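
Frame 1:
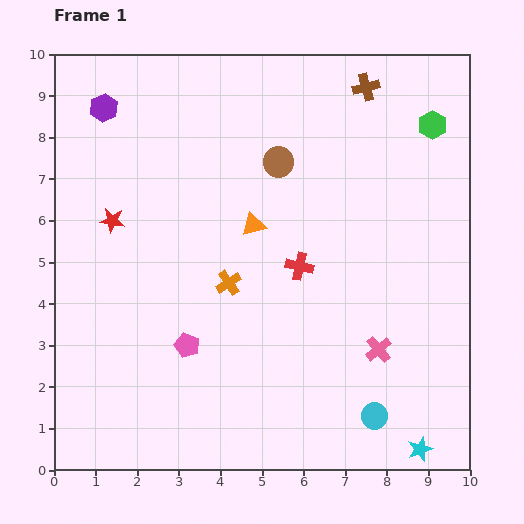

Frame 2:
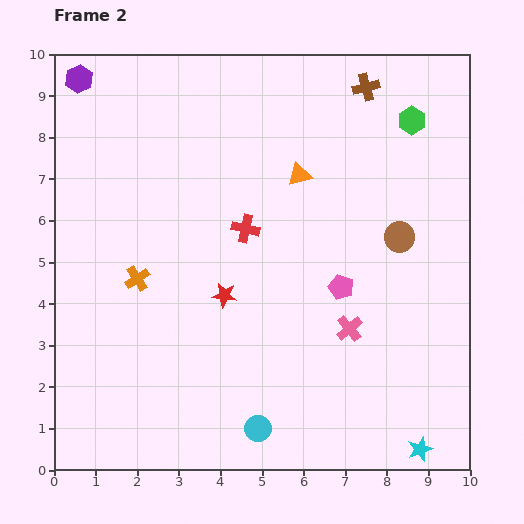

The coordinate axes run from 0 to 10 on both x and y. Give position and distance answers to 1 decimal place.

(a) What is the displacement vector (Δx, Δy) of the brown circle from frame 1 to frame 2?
(2.9, -1.8)

The brown circle was at (5.4, 7.4) in frame 1 and (8.3, 5.6) in frame 2.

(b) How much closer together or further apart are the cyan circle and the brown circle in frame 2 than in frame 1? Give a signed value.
-0.8

Distance in frame 1: 6.5. Distance in frame 2: 5.7.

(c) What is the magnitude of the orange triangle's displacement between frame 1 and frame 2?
1.6

The orange triangle moved from (4.8, 5.9) to (5.9, 7.1), a distance of √(1.1² + 1.2²) ≈ 1.6.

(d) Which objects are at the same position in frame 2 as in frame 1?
the cyan star, the brown cross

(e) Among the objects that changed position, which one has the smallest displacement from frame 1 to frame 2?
the green hexagon

(moved 0.5)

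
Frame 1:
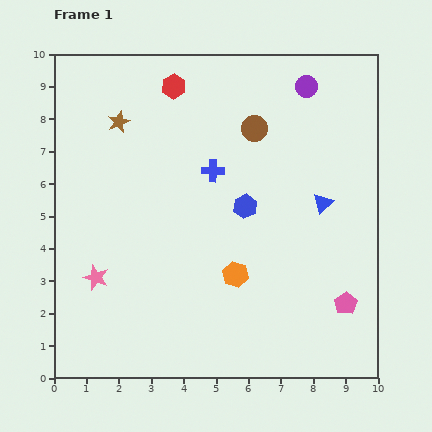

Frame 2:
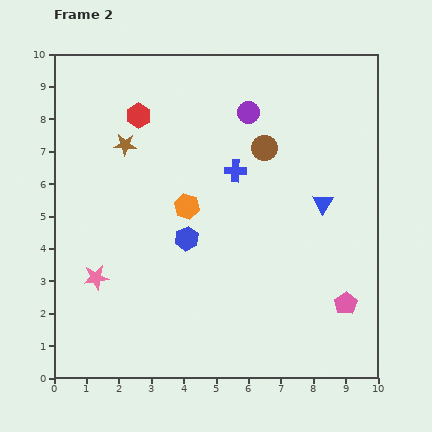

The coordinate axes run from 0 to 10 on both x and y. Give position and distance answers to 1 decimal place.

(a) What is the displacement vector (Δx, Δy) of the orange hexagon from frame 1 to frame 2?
(-1.5, 2.1)

The orange hexagon was at (5.6, 3.2) in frame 1 and (4.1, 5.3) in frame 2.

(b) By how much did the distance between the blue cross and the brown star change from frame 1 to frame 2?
+0.2

Distance in frame 1: 3.3. Distance in frame 2: 3.5.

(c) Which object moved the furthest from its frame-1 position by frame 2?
the orange hexagon

(moved 2.6; next 2.1)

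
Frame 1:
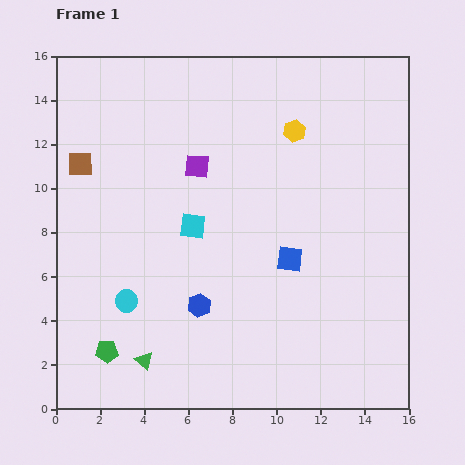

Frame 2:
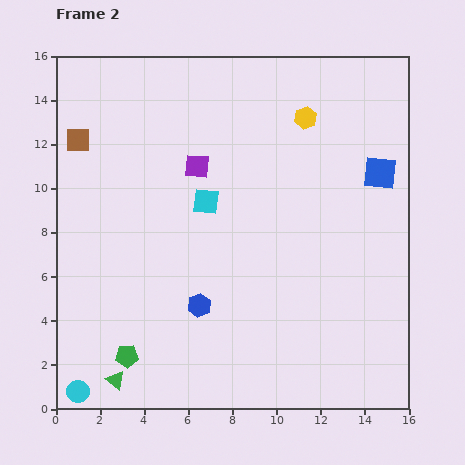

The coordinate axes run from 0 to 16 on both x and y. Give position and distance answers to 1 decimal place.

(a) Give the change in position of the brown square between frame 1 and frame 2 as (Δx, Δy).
(-0.1, 1.1)

The brown square was at (1.1, 11.1) in frame 1 and (1.0, 12.2) in frame 2.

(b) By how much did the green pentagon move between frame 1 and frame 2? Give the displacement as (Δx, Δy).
(0.9, -0.2)

The green pentagon was at (2.3, 2.6) in frame 1 and (3.2, 2.4) in frame 2.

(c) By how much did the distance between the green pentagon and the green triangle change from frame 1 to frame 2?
-0.5

Distance in frame 1: 1.7. Distance in frame 2: 1.2.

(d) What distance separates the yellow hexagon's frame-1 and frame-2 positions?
0.8

The yellow hexagon moved from (10.8, 12.6) to (11.3, 13.2), a distance of √(0.5² + 0.6²) ≈ 0.8.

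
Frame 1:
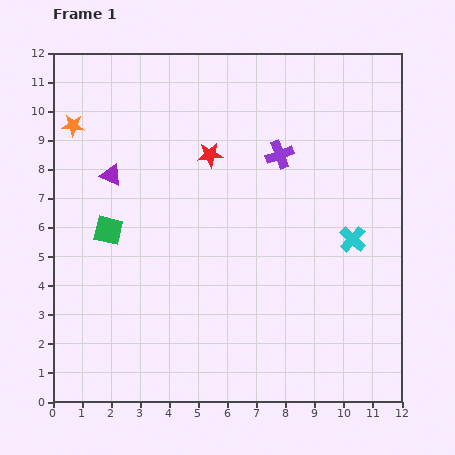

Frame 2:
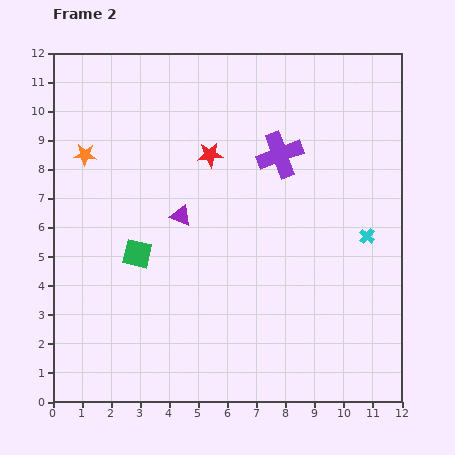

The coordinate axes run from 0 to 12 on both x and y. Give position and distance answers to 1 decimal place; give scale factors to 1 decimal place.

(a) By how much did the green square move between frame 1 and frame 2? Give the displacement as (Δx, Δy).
(1.0, -0.8)

The green square was at (1.9, 5.9) in frame 1 and (2.9, 5.1) in frame 2.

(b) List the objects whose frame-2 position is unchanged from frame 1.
the purple cross, the red star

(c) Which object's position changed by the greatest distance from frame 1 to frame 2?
the purple triangle

(moved 2.8; next 1.3)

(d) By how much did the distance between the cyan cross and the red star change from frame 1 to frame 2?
+0.4

Distance in frame 1: 5.7. Distance in frame 2: 6.1.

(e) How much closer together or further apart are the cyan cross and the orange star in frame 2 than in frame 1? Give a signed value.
-0.3

Distance in frame 1: 10.4. Distance in frame 2: 10.1.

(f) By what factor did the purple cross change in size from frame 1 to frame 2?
1.6×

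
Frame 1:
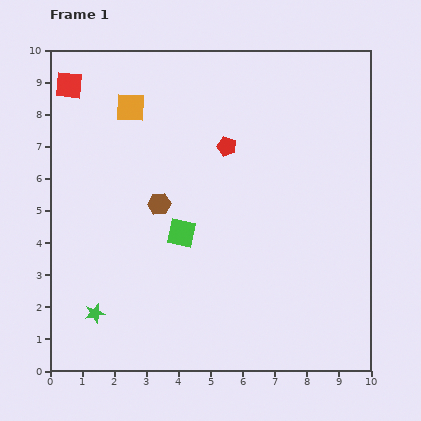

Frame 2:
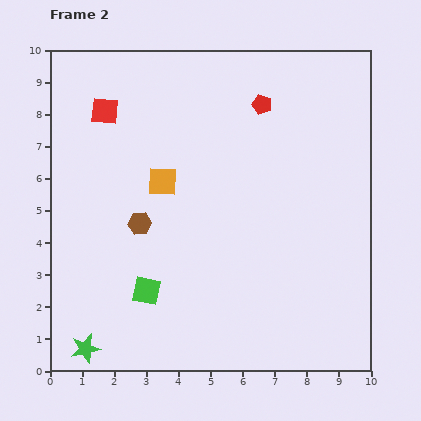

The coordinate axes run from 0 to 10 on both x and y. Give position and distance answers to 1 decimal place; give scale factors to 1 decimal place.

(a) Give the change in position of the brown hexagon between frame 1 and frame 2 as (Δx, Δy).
(-0.6, -0.6)

The brown hexagon was at (3.4, 5.2) in frame 1 and (2.8, 4.6) in frame 2.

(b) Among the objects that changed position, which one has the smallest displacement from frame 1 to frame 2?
the brown hexagon

(moved 0.8)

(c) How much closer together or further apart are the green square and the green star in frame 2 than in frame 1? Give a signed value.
-1.1

Distance in frame 1: 3.7. Distance in frame 2: 2.6.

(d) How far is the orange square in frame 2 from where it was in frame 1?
2.5

The orange square moved from (2.5, 8.2) to (3.5, 5.9), a distance of √(1.0² + 2.3²) ≈ 2.5.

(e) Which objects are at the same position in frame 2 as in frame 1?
none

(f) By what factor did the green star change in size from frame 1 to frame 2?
1.5×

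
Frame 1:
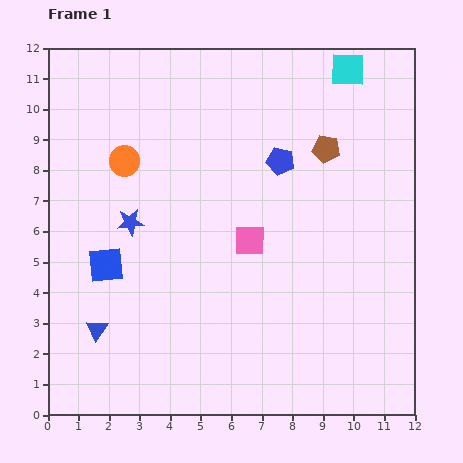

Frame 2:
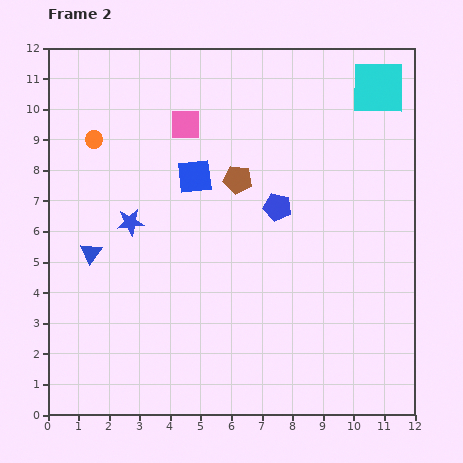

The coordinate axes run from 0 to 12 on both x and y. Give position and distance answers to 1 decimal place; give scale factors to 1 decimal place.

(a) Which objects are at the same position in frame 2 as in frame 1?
the blue star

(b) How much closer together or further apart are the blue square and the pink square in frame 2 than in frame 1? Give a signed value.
-3.1

Distance in frame 1: 4.8. Distance in frame 2: 1.7.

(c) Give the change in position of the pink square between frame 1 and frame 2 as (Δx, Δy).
(-2.1, 3.8)

The pink square was at (6.6, 5.7) in frame 1 and (4.5, 9.5) in frame 2.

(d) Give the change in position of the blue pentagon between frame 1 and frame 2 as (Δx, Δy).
(-0.1, -1.5)

The blue pentagon was at (7.6, 8.3) in frame 1 and (7.5, 6.8) in frame 2.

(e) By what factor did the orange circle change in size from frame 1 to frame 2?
0.6×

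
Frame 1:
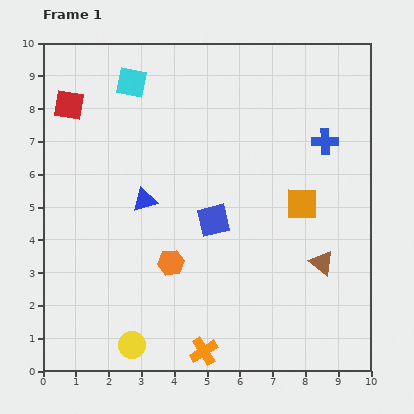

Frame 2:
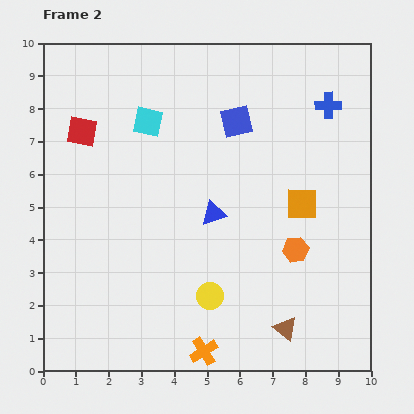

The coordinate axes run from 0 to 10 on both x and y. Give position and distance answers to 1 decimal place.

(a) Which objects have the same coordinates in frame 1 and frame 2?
the orange square, the orange cross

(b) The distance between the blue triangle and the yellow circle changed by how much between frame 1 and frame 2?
-1.9

Distance in frame 1: 4.4. Distance in frame 2: 2.5.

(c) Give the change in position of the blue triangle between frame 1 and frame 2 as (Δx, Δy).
(2.1, -0.4)

The blue triangle was at (3.1, 5.2) in frame 1 and (5.2, 4.8) in frame 2.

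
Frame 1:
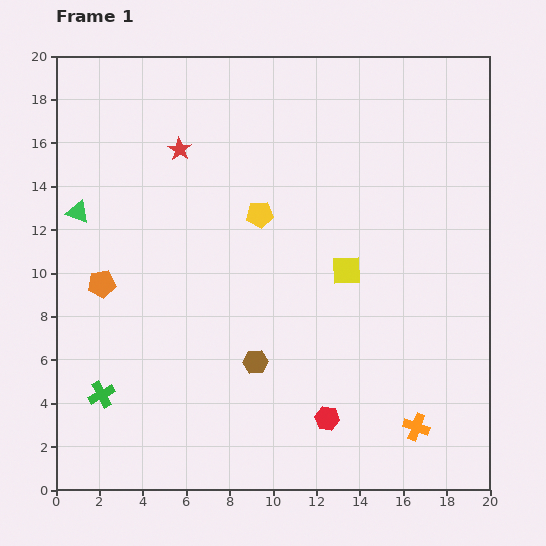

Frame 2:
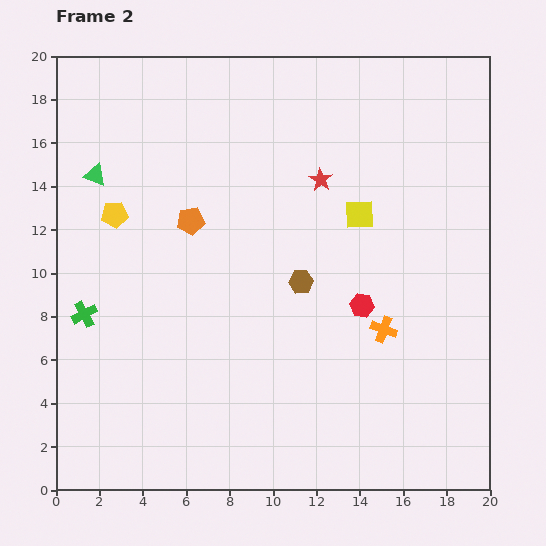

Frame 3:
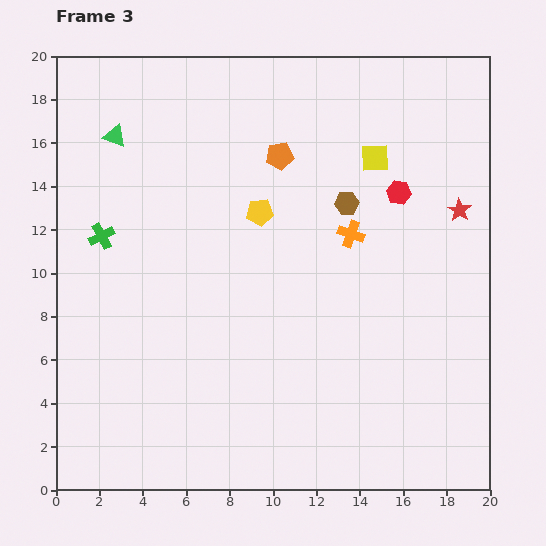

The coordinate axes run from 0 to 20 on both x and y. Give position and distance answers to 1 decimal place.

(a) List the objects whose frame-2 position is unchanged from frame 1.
none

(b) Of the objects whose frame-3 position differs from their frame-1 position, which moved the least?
the yellow pentagon

(moved 0.1)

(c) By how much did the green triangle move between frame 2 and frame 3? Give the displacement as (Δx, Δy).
(0.9, 1.8)

The green triangle was at (1.8, 14.5) in frame 2 and (2.7, 16.3) in frame 3.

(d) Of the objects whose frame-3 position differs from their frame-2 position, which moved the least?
the green triangle

(moved 2.0)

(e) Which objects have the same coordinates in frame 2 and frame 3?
none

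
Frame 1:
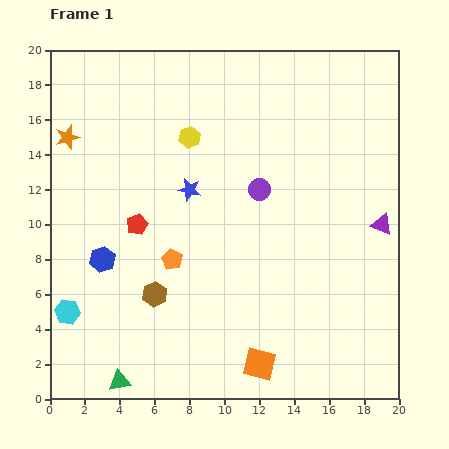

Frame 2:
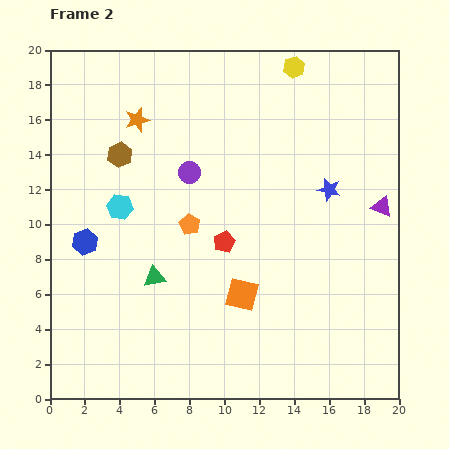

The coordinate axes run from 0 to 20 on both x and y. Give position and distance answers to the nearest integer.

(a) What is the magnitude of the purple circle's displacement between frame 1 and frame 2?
4

The purple circle moved from (12, 12) to (8, 13), a distance of √(4² + 1²) ≈ 4.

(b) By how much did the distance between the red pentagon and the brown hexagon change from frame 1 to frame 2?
+4

Distance in frame 1: 4. Distance in frame 2: 8.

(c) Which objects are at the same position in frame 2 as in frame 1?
none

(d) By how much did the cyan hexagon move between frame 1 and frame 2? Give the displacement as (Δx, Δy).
(3, 6)

The cyan hexagon was at (1, 5) in frame 1 and (4, 11) in frame 2.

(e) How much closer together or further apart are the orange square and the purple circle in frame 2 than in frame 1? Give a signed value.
-2

Distance in frame 1: 10. Distance in frame 2: 8.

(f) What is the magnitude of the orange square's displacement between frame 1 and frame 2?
4

The orange square moved from (12, 2) to (11, 6), a distance of √(1² + 4²) ≈ 4.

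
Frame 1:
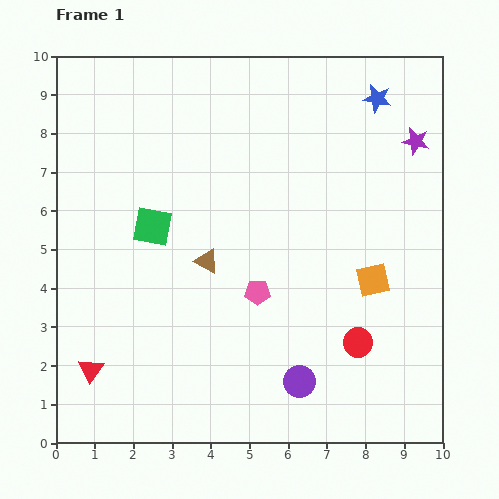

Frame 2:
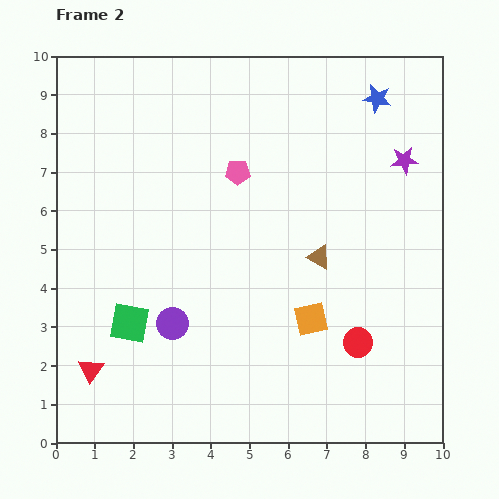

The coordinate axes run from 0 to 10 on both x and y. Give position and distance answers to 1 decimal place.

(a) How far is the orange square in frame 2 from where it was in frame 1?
1.9

The orange square moved from (8.2, 4.2) to (6.6, 3.2), a distance of √(1.6² + 1.0²) ≈ 1.9.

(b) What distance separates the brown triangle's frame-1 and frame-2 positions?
2.9

The brown triangle moved from (3.9, 4.7) to (6.8, 4.8), a distance of √(2.9² + 0.1²) ≈ 2.9.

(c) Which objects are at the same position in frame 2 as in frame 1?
the blue star, the red triangle, the red circle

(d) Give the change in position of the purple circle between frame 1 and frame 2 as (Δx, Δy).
(-3.3, 1.5)

The purple circle was at (6.3, 1.6) in frame 1 and (3.0, 3.1) in frame 2.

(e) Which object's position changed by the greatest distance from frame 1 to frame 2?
the purple circle

(moved 3.6; next 3.1)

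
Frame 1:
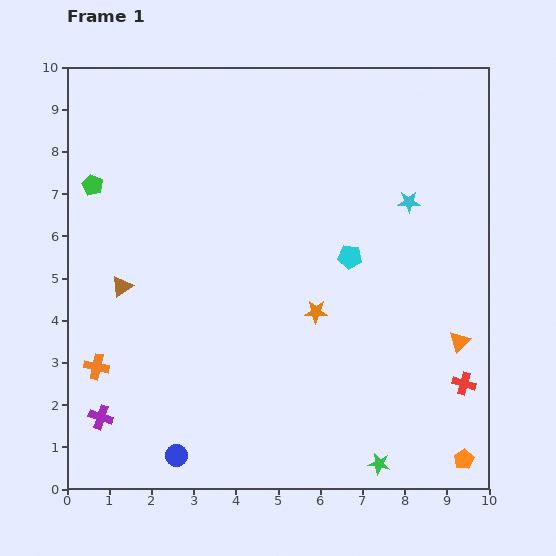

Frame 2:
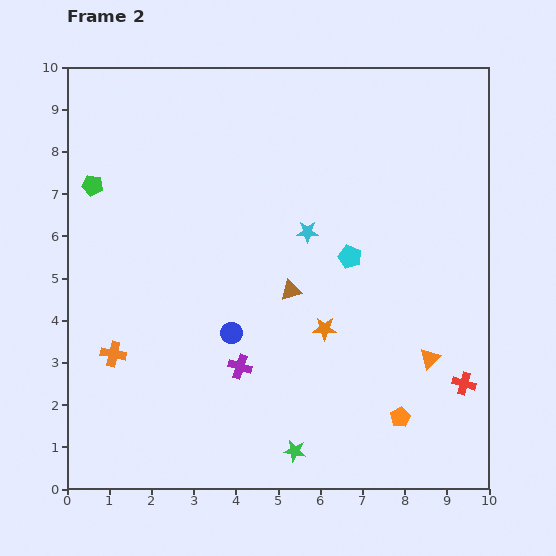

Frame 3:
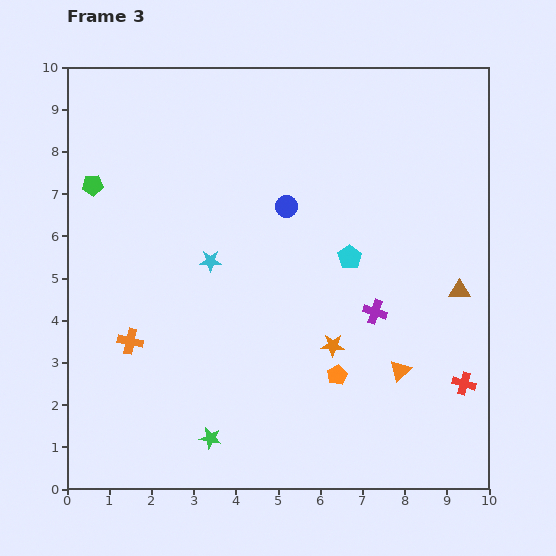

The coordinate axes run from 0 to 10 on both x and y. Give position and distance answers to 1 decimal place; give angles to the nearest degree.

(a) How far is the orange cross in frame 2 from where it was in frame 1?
0.5

The orange cross moved from (0.7, 2.9) to (1.1, 3.2), a distance of √(0.4² + 0.3²) ≈ 0.5.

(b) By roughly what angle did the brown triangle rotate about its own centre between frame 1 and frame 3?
35° clockwise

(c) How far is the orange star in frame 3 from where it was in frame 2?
0.4

The orange star moved from (6.1, 3.8) to (6.3, 3.4), a distance of √(0.2² + 0.4²) ≈ 0.4.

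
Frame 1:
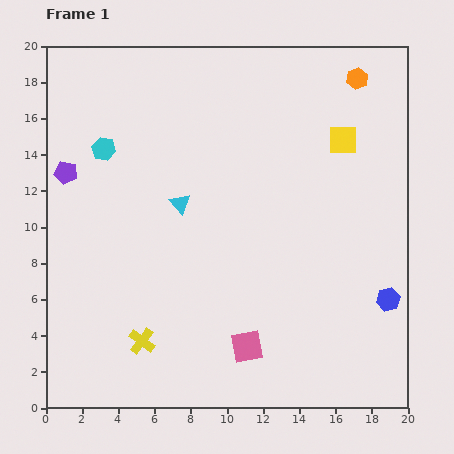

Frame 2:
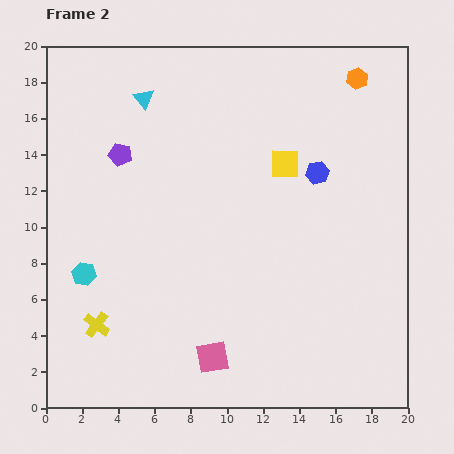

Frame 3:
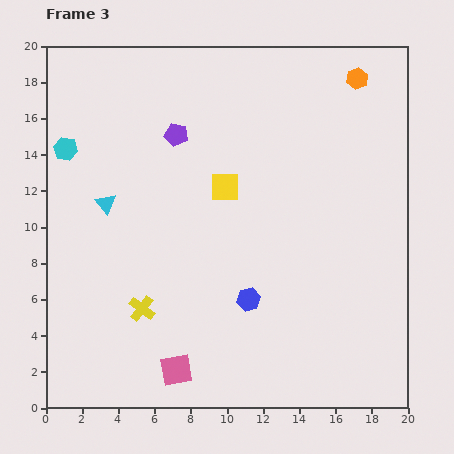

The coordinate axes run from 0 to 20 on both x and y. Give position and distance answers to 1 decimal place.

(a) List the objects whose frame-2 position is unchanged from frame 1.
the orange hexagon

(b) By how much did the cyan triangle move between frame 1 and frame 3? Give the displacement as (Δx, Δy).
(-4.1, 0.0)

The cyan triangle was at (7.4, 11.3) in frame 1 and (3.3, 11.3) in frame 3.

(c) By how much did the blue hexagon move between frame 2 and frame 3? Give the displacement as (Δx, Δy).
(-3.8, -7.0)

The blue hexagon was at (15.0, 13.0) in frame 2 and (11.2, 6.0) in frame 3.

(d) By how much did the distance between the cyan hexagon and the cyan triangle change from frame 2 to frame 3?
-6.5

Distance in frame 2: 10.2. Distance in frame 3: 3.7.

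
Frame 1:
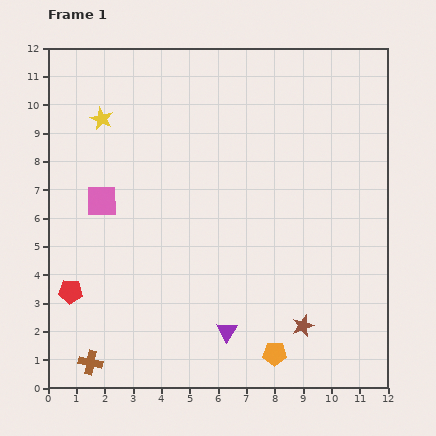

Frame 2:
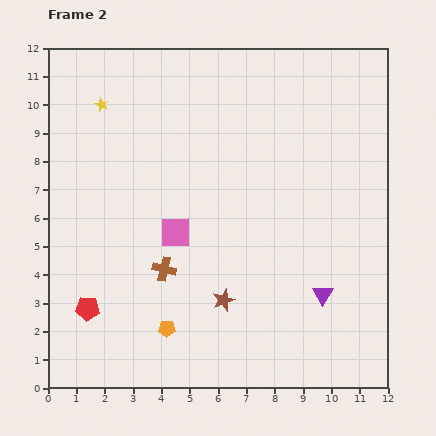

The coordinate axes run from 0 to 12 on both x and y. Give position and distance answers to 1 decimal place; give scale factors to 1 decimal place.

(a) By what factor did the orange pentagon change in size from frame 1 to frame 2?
0.7×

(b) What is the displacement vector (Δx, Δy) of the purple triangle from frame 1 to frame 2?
(3.4, 1.3)

The purple triangle was at (6.3, 2.0) in frame 1 and (9.7, 3.3) in frame 2.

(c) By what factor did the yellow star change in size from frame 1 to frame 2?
0.6×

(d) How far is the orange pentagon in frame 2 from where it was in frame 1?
3.9

The orange pentagon moved from (8.0, 1.2) to (4.2, 2.1), a distance of √(3.8² + 0.9²) ≈ 3.9.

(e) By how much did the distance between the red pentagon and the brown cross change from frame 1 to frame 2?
+0.4

Distance in frame 1: 2.6. Distance in frame 2: 3.0.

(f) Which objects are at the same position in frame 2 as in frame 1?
none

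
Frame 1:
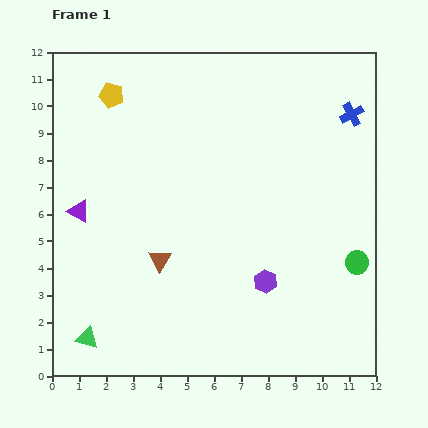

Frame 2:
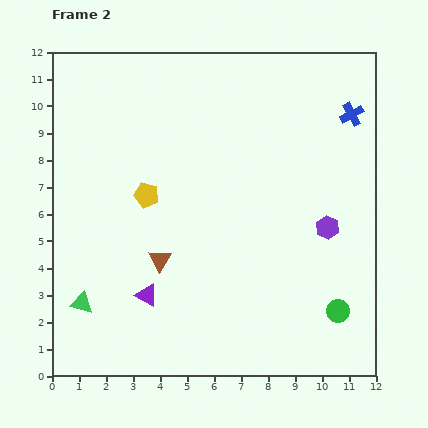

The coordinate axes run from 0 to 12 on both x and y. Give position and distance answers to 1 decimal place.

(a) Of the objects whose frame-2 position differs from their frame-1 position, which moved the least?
the green triangle

(moved 1.3)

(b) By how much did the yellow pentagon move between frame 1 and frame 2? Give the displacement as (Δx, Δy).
(1.3, -3.7)

The yellow pentagon was at (2.2, 10.4) in frame 1 and (3.5, 6.7) in frame 2.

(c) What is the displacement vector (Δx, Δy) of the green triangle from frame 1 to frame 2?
(-0.2, 1.3)

The green triangle was at (1.3, 1.4) in frame 1 and (1.1, 2.7) in frame 2.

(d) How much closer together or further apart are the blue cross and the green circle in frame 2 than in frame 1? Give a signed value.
+1.8

Distance in frame 1: 5.5. Distance in frame 2: 7.3.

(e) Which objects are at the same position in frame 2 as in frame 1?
the blue cross, the brown triangle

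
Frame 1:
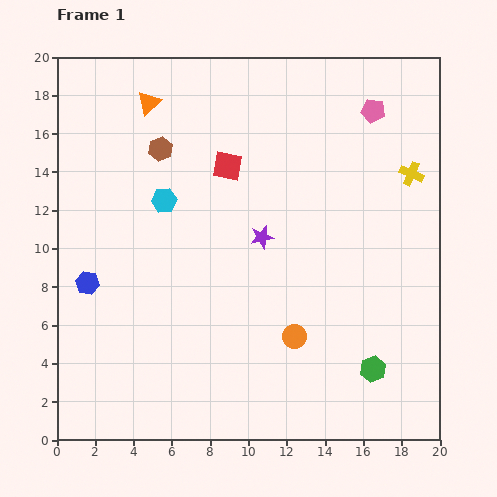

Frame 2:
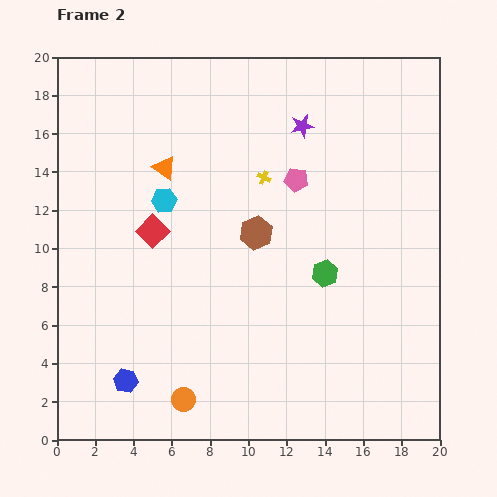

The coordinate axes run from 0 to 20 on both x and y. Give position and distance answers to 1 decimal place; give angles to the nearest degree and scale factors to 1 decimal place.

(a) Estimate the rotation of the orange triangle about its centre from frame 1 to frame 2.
41° counter-clockwise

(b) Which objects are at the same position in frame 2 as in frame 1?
the cyan hexagon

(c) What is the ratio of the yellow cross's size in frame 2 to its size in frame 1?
0.6×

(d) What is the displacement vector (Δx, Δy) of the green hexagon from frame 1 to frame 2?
(-2.5, 5.0)

The green hexagon was at (16.5, 3.7) in frame 1 and (14.0, 8.7) in frame 2.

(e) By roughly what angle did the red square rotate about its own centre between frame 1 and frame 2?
33° clockwise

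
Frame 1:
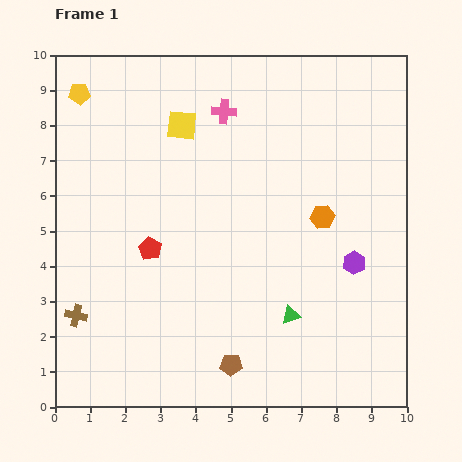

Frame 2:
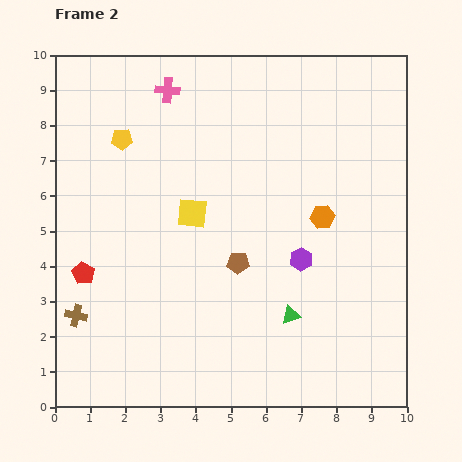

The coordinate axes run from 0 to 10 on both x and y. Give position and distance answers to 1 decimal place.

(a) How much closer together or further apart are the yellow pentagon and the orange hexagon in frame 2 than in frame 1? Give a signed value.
-1.6

Distance in frame 1: 7.7. Distance in frame 2: 6.1.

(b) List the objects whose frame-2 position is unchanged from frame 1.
the brown cross, the orange hexagon, the green triangle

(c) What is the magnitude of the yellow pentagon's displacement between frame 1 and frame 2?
1.8

The yellow pentagon moved from (0.7, 8.9) to (1.9, 7.6), a distance of √(1.2² + 1.3²) ≈ 1.8.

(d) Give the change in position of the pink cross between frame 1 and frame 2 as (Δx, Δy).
(-1.6, 0.6)

The pink cross was at (4.8, 8.4) in frame 1 and (3.2, 9.0) in frame 2.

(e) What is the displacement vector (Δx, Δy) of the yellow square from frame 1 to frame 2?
(0.3, -2.5)

The yellow square was at (3.6, 8.0) in frame 1 and (3.9, 5.5) in frame 2.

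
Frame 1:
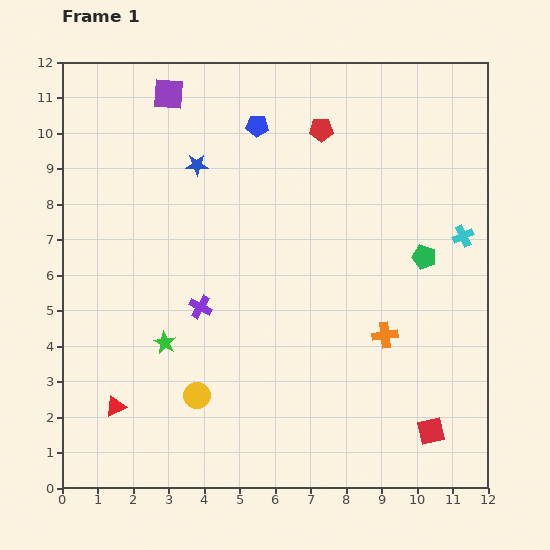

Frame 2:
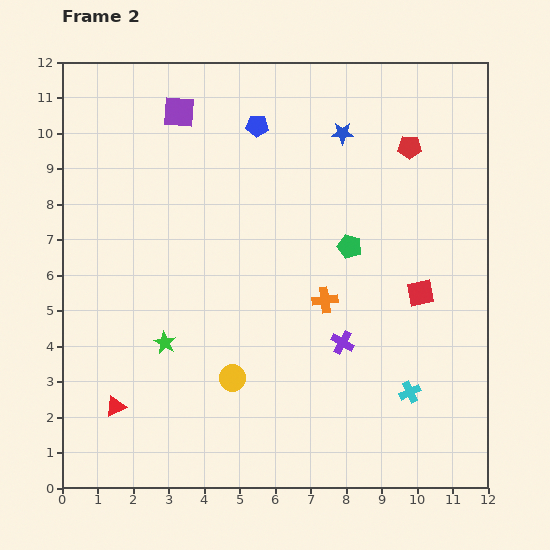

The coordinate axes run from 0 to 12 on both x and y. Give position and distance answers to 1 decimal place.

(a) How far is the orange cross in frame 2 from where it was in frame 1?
2.0

The orange cross moved from (9.1, 4.3) to (7.4, 5.3), a distance of √(1.7² + 1.0²) ≈ 2.0.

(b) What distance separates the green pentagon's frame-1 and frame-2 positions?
2.1

The green pentagon moved from (10.2, 6.5) to (8.1, 6.8), a distance of √(2.1² + 0.3²) ≈ 2.1.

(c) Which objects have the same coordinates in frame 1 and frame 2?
the green star, the red triangle, the blue pentagon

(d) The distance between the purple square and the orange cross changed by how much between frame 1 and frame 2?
-2.4

Distance in frame 1: 9.1. Distance in frame 2: 6.7.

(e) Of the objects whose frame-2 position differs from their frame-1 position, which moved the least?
the purple square

(moved 0.6)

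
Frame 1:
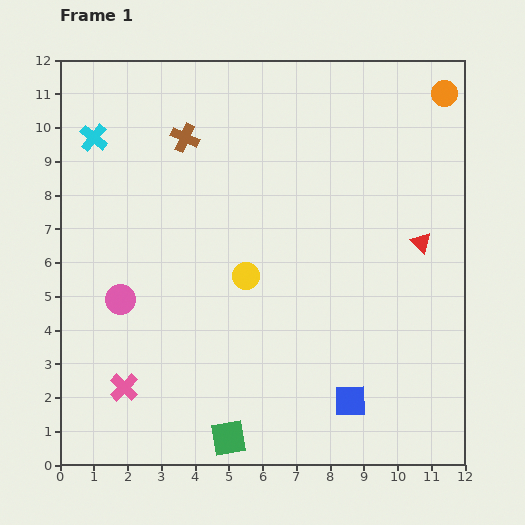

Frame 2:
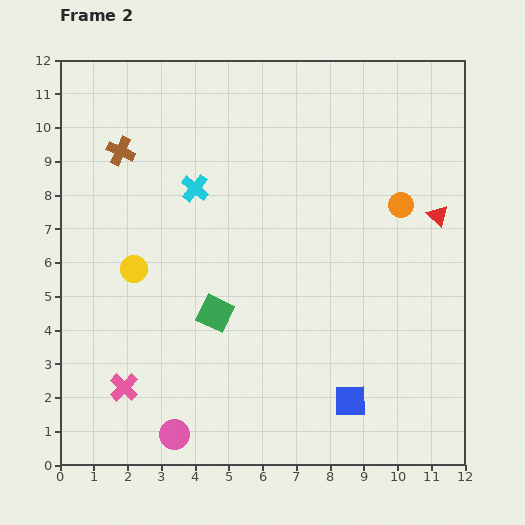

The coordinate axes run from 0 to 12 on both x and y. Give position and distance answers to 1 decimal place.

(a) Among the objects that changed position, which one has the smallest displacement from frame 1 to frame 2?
the red triangle

(moved 0.9)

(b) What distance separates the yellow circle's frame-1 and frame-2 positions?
3.3

The yellow circle moved from (5.5, 5.6) to (2.2, 5.8), a distance of √(3.3² + 0.2²) ≈ 3.3.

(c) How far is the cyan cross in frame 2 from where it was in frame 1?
3.4

The cyan cross moved from (1.0, 9.7) to (4.0, 8.2), a distance of √(3.0² + 1.5²) ≈ 3.4.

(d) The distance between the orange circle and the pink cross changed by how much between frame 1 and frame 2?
-3.1

Distance in frame 1: 12.9. Distance in frame 2: 9.8.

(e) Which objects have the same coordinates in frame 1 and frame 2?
the pink cross, the blue square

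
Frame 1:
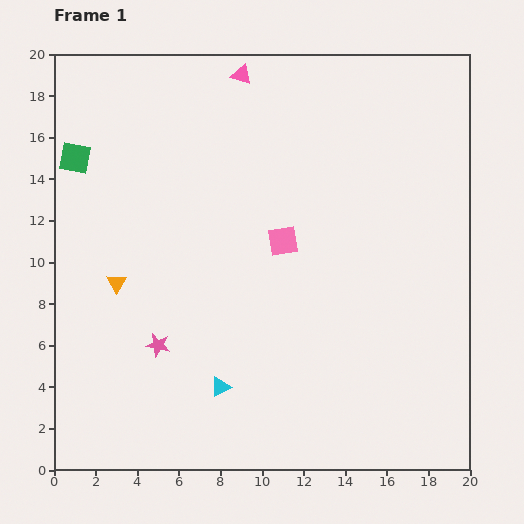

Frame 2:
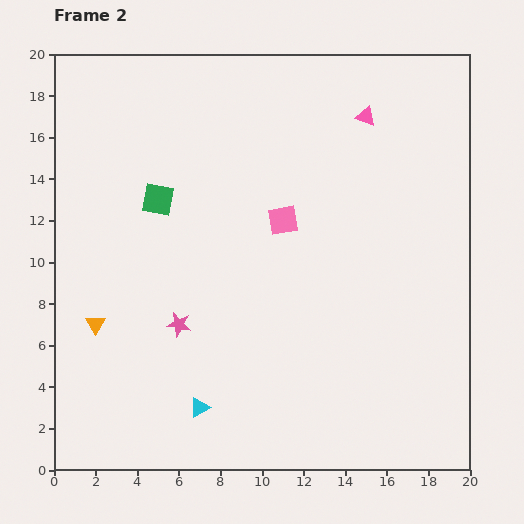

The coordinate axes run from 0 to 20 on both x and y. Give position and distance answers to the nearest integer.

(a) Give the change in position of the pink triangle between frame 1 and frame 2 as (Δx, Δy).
(6, -2)

The pink triangle was at (9, 19) in frame 1 and (15, 17) in frame 2.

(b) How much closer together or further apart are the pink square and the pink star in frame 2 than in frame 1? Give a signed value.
-1

Distance in frame 1: 8. Distance in frame 2: 7.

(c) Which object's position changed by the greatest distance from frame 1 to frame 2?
the pink triangle

(moved 6; next 4)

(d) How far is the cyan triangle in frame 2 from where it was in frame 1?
1

The cyan triangle moved from (8, 4) to (7, 3), a distance of √(1² + 1²) ≈ 1.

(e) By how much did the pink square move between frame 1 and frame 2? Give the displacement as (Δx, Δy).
(0, 1)

The pink square was at (11, 11) in frame 1 and (11, 12) in frame 2.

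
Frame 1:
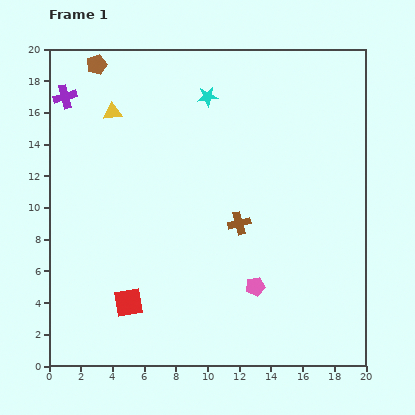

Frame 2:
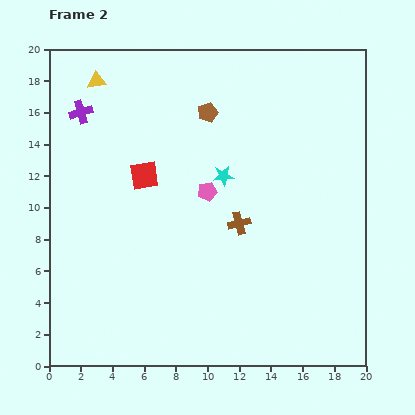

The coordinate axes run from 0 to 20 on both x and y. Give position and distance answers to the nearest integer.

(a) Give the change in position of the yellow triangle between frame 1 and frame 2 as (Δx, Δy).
(-1, 2)

The yellow triangle was at (4, 16) in frame 1 and (3, 18) in frame 2.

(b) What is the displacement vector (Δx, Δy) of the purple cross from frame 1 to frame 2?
(1, -1)

The purple cross was at (1, 17) in frame 1 and (2, 16) in frame 2.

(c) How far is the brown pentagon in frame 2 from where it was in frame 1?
8

The brown pentagon moved from (3, 19) to (10, 16), a distance of √(7² + 3²) ≈ 8.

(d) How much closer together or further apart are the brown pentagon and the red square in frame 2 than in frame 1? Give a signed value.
-9

Distance in frame 1: 15. Distance in frame 2: 6.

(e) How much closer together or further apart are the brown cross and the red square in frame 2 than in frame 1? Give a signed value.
-2

Distance in frame 1: 9. Distance in frame 2: 7.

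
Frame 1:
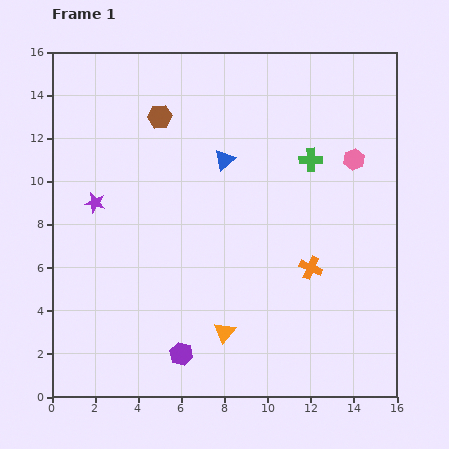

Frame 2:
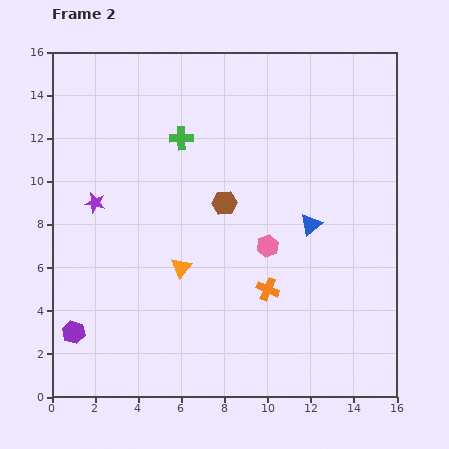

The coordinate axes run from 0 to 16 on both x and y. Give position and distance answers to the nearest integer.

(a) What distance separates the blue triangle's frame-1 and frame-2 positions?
5

The blue triangle moved from (8, 11) to (12, 8), a distance of √(4² + 3²) ≈ 5.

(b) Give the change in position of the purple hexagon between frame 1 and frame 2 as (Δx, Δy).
(-5, 1)

The purple hexagon was at (6, 2) in frame 1 and (1, 3) in frame 2.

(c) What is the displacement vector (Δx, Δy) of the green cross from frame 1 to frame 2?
(-6, 1)

The green cross was at (12, 11) in frame 1 and (6, 12) in frame 2.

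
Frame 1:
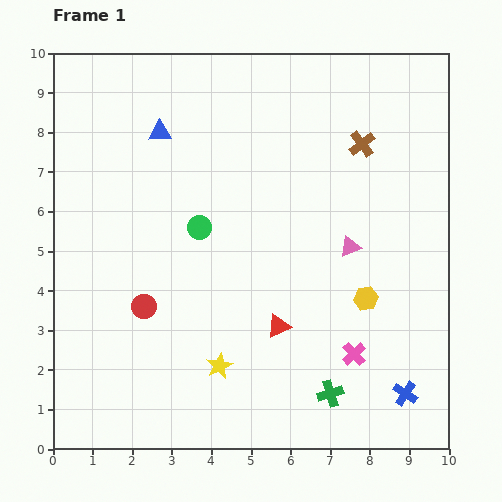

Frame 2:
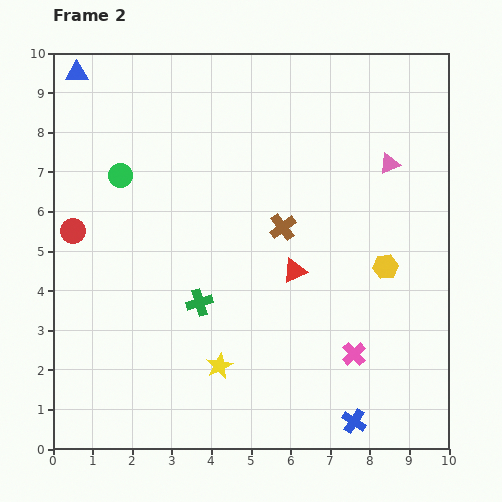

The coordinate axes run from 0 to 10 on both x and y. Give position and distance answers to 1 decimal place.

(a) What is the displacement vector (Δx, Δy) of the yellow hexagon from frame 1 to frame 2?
(0.5, 0.8)

The yellow hexagon was at (7.9, 3.8) in frame 1 and (8.4, 4.6) in frame 2.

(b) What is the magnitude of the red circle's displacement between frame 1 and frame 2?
2.6

The red circle moved from (2.3, 3.6) to (0.5, 5.5), a distance of √(1.8² + 1.9²) ≈ 2.6.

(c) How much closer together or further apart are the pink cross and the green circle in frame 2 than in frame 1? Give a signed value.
+2.4

Distance in frame 1: 5.0. Distance in frame 2: 7.4.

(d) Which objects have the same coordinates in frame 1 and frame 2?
the yellow star, the pink cross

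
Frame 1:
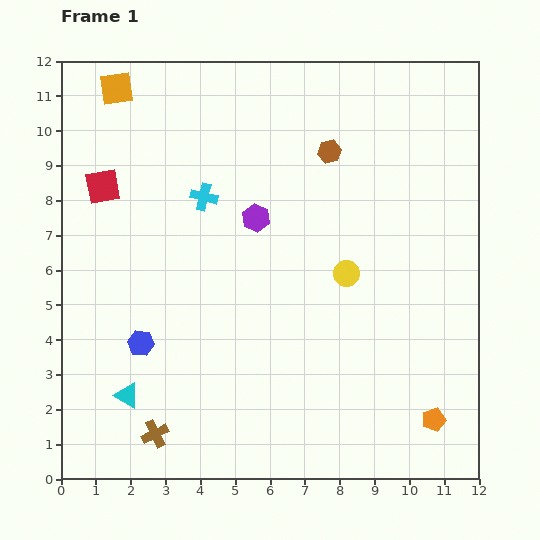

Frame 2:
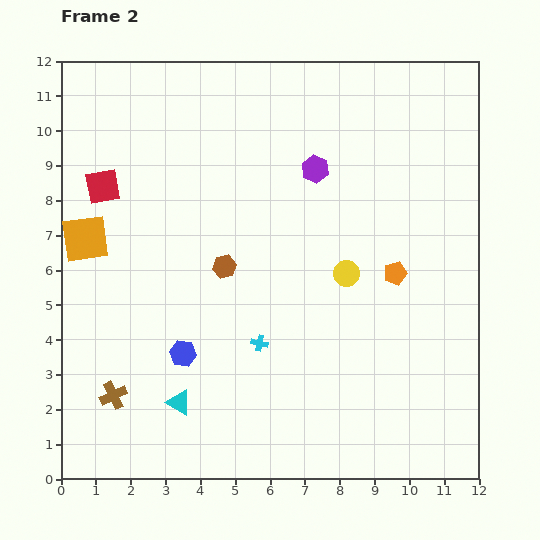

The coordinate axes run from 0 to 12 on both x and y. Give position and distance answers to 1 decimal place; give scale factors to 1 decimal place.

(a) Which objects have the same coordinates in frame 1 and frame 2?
the red square, the yellow circle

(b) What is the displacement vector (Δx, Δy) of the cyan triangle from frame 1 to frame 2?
(1.5, -0.2)

The cyan triangle was at (1.9, 2.4) in frame 1 and (3.4, 2.2) in frame 2.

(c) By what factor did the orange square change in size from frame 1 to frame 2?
1.4×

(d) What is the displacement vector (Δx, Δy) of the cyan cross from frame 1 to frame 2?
(1.6, -4.2)

The cyan cross was at (4.1, 8.1) in frame 1 and (5.7, 3.9) in frame 2.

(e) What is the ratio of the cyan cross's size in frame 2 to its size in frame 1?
0.6×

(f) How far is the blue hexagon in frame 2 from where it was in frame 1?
1.2

The blue hexagon moved from (2.3, 3.9) to (3.5, 3.6), a distance of √(1.2² + 0.3²) ≈ 1.2.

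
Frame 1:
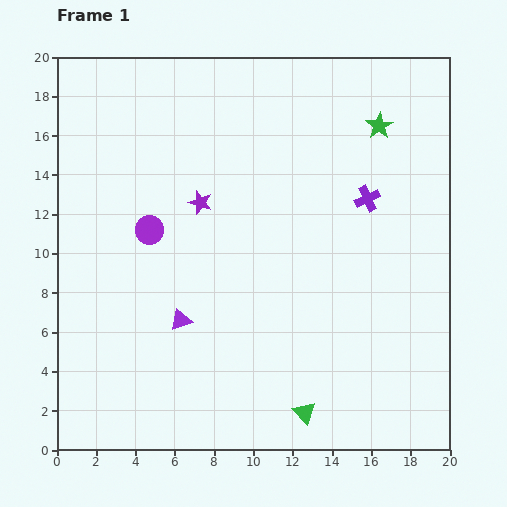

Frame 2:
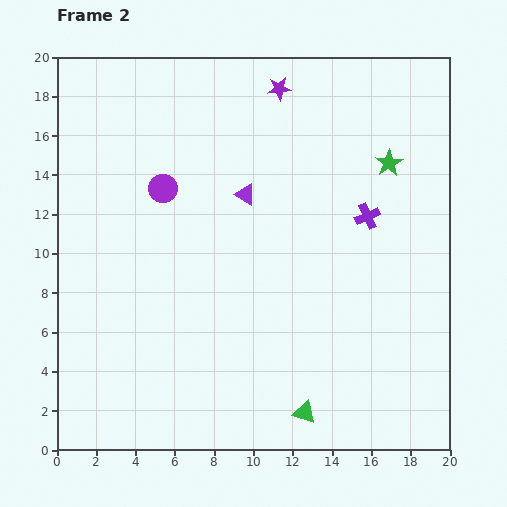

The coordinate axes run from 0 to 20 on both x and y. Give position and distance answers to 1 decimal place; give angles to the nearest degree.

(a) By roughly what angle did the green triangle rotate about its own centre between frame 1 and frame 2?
31° counter-clockwise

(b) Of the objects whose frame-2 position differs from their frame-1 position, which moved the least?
the purple cross

(moved 0.9)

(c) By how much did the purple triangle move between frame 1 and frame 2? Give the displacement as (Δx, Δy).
(3.3, 6.4)

The purple triangle was at (6.3, 6.6) in frame 1 and (9.6, 13.0) in frame 2.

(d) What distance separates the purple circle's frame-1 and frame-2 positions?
2.2

The purple circle moved from (4.7, 11.2) to (5.4, 13.3), a distance of √(0.7² + 2.1²) ≈ 2.2.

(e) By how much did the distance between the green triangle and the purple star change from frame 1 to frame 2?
+4.7

Distance in frame 1: 11.9. Distance in frame 2: 16.6.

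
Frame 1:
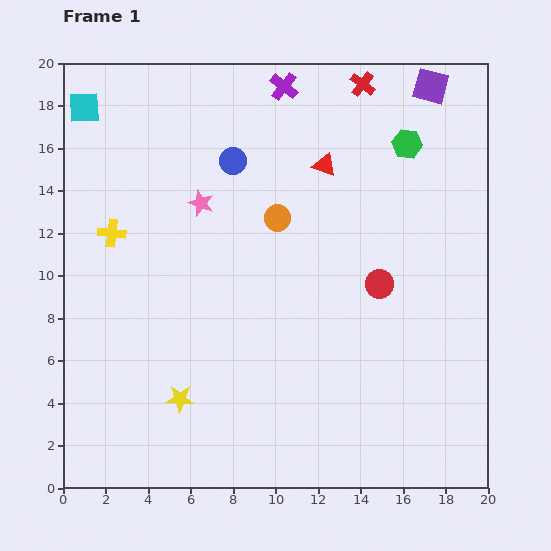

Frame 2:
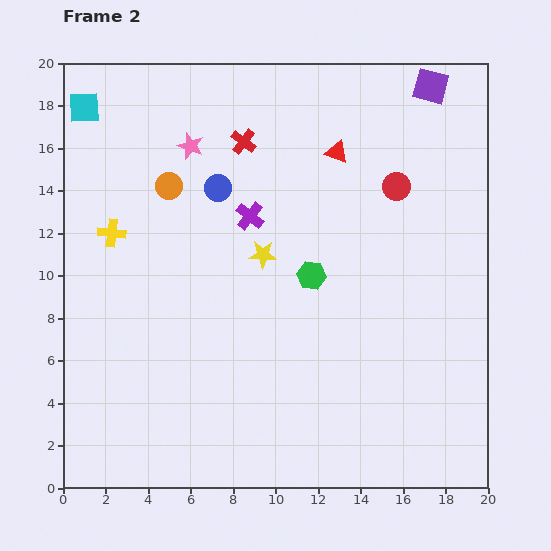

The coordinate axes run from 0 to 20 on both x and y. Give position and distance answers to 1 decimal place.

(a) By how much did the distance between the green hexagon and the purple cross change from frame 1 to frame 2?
-2.4

Distance in frame 1: 6.4. Distance in frame 2: 4.0.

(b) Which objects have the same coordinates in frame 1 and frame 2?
the yellow cross, the cyan square, the purple square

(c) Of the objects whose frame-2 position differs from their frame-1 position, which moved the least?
the red triangle

(moved 0.8)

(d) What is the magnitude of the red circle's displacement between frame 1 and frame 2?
4.7

The red circle moved from (14.9, 9.6) to (15.7, 14.2), a distance of √(0.8² + 4.6²) ≈ 4.7.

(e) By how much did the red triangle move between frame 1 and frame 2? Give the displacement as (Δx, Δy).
(0.6, 0.6)

The red triangle was at (12.3, 15.2) in frame 1 and (12.9, 15.8) in frame 2.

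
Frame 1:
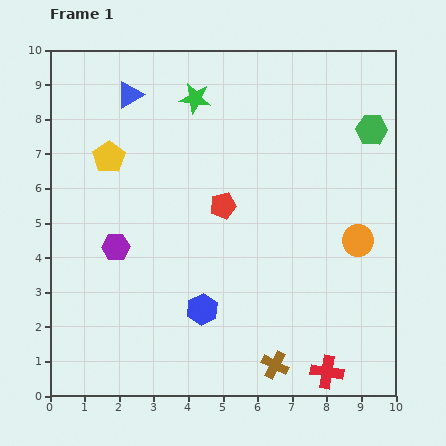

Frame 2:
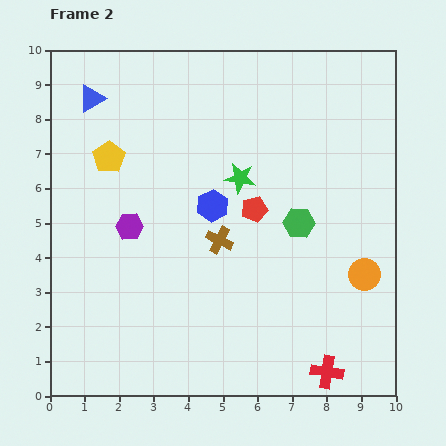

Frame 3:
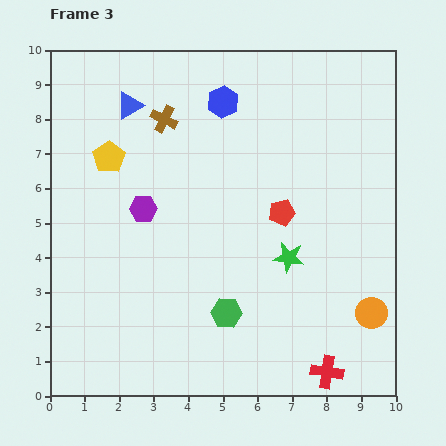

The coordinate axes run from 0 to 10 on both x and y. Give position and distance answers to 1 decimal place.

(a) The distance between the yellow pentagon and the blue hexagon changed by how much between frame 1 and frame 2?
-1.9

Distance in frame 1: 5.2. Distance in frame 2: 3.3.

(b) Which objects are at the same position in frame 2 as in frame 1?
the yellow pentagon, the red cross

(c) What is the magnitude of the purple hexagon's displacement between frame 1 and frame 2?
0.7

The purple hexagon moved from (1.9, 4.3) to (2.3, 4.9), a distance of √(0.4² + 0.6²) ≈ 0.7.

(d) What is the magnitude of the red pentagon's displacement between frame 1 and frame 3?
1.7

The red pentagon moved from (5.0, 5.5) to (6.7, 5.3), a distance of √(1.7² + 0.2²) ≈ 1.7.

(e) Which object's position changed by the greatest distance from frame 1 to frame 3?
the brown cross

(moved 7.8; next 6.8)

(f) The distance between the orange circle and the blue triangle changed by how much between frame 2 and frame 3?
-0.2

Distance in frame 2: 9.4. Distance in frame 3: 9.2.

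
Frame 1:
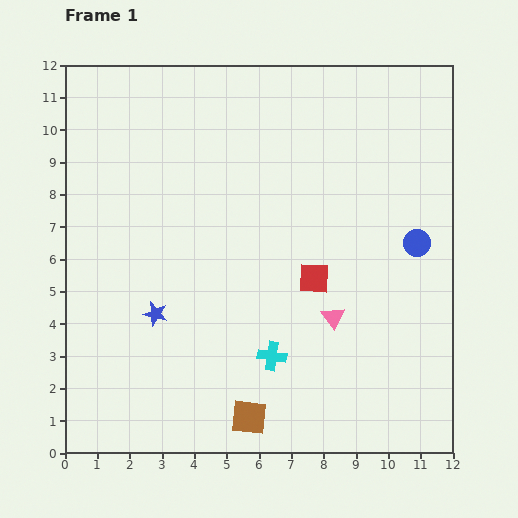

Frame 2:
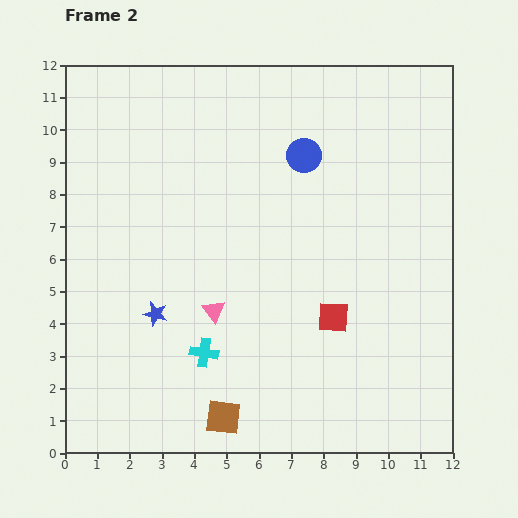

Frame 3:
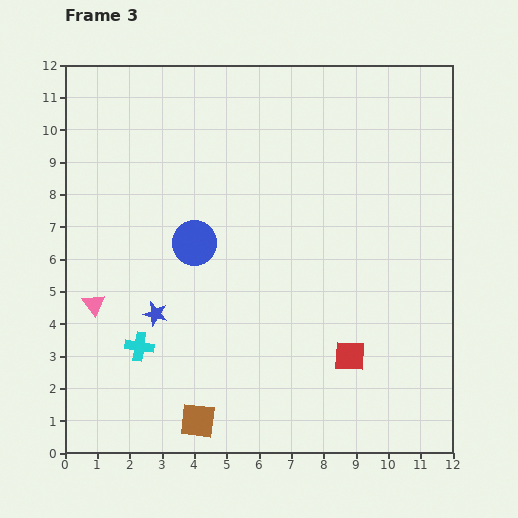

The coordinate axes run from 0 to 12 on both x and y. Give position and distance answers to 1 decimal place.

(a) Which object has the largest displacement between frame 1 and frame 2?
the blue circle

(moved 4.4; next 3.7)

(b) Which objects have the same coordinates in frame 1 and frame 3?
the blue star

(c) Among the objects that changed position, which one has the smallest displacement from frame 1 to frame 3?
the brown square

(moved 1.6)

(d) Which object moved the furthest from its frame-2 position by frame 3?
the blue circle

(moved 4.3; next 3.7)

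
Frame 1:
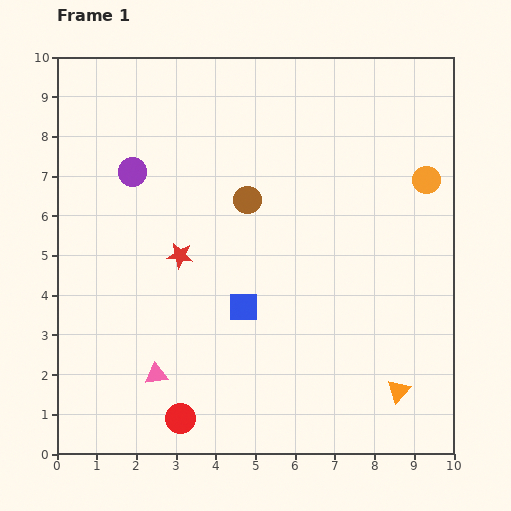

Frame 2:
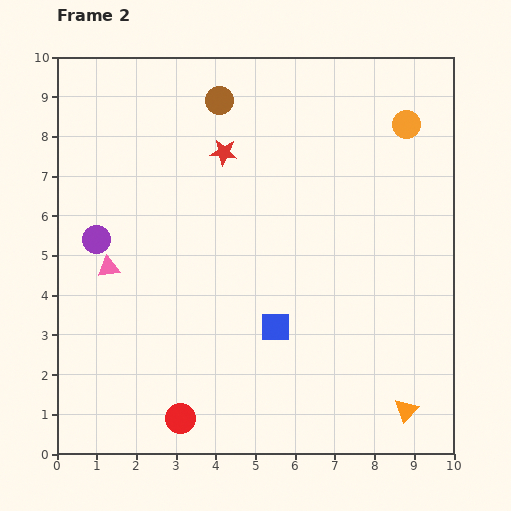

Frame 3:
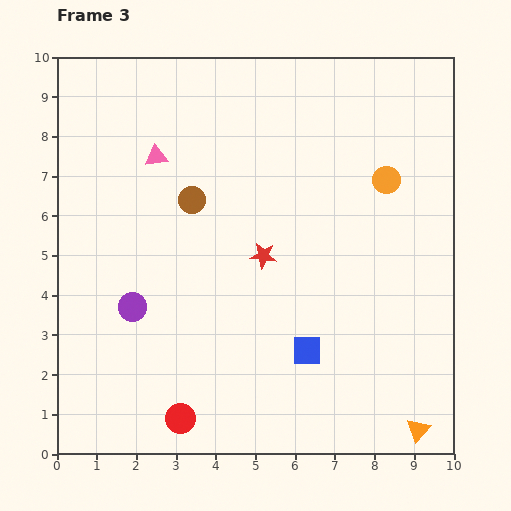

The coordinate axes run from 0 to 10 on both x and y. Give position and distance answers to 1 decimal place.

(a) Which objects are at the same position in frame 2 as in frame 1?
the red circle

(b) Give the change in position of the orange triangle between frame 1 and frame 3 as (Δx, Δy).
(0.5, -1.0)

The orange triangle was at (8.6, 1.6) in frame 1 and (9.1, 0.6) in frame 3.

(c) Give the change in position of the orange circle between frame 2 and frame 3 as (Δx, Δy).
(-0.5, -1.4)

The orange circle was at (8.8, 8.3) in frame 2 and (8.3, 6.9) in frame 3.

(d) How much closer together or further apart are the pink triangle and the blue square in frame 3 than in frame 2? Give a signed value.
+1.7

Distance in frame 2: 4.5. Distance in frame 3: 6.2.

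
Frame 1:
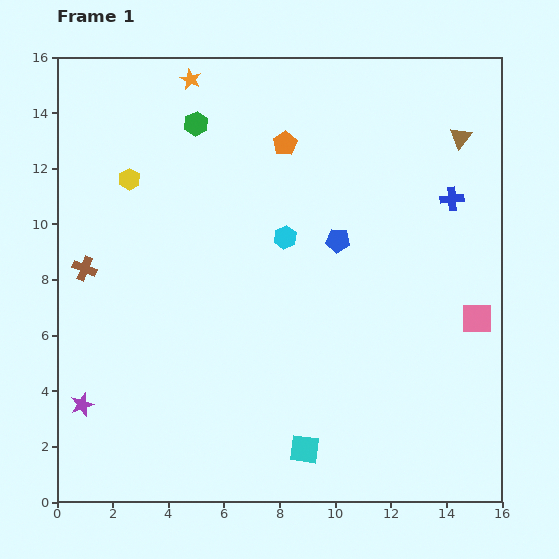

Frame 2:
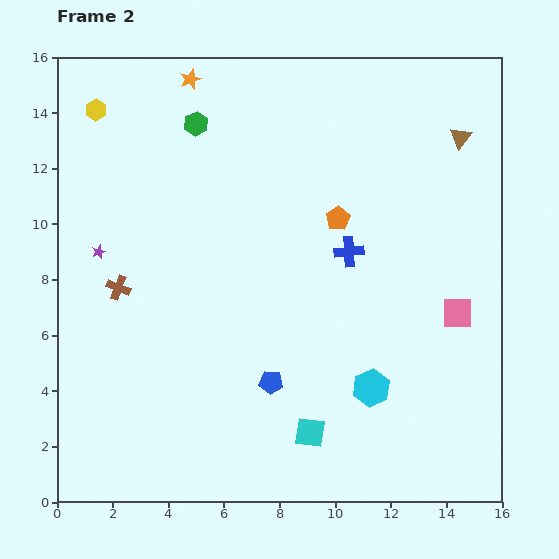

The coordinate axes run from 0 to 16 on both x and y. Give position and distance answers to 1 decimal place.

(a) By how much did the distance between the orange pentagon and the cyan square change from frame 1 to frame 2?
-3.2

Distance in frame 1: 11.0. Distance in frame 2: 7.8.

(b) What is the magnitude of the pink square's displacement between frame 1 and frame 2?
0.7

The pink square moved from (15.1, 6.6) to (14.4, 6.8), a distance of √(0.7² + 0.2²) ≈ 0.7.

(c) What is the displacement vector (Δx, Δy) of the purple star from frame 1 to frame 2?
(0.6, 5.5)

The purple star was at (0.9, 3.5) in frame 1 and (1.5, 9.0) in frame 2.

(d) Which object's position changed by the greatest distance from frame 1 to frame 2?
the cyan hexagon

(moved 6.2; next 5.6)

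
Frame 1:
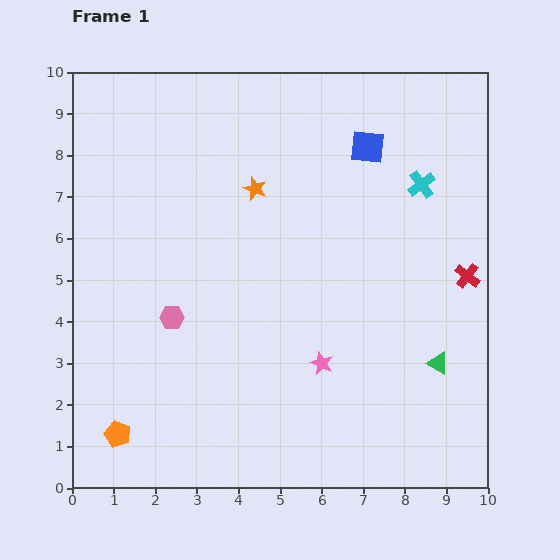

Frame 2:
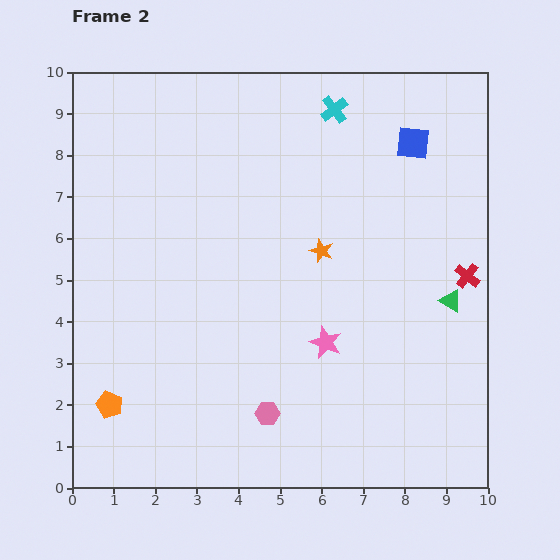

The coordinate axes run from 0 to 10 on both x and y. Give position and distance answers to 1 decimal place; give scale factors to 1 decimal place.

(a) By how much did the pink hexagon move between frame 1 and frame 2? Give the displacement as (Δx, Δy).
(2.3, -2.3)

The pink hexagon was at (2.4, 4.1) in frame 1 and (4.7, 1.8) in frame 2.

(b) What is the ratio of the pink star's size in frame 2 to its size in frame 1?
1.4×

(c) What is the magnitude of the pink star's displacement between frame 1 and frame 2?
0.5

The pink star moved from (6.0, 3.0) to (6.1, 3.5), a distance of √(0.1² + 0.5²) ≈ 0.5.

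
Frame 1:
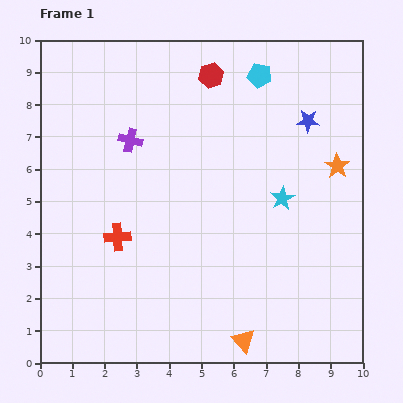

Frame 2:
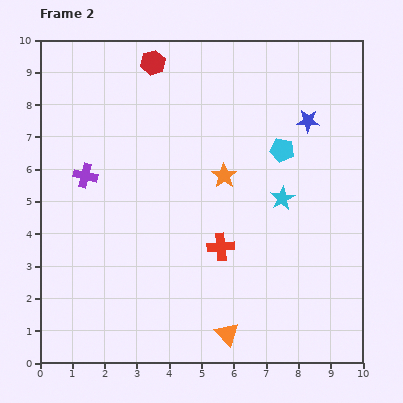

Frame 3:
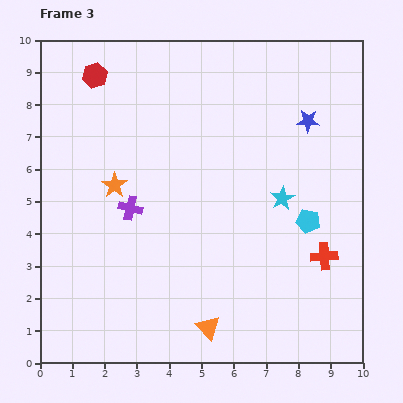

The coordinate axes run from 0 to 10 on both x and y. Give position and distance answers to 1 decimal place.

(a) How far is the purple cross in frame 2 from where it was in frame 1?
1.8

The purple cross moved from (2.8, 6.9) to (1.4, 5.8), a distance of √(1.4² + 1.1²) ≈ 1.8.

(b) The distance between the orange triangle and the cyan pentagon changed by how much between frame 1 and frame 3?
-3.7

Distance in frame 1: 8.2. Distance in frame 3: 4.5.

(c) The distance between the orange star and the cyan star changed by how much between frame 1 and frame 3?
+3.2

Distance in frame 1: 2.0. Distance in frame 3: 5.2.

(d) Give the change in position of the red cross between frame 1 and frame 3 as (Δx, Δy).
(6.4, -0.6)

The red cross was at (2.4, 3.9) in frame 1 and (8.8, 3.3) in frame 3.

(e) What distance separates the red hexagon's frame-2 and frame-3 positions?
1.8

The red hexagon moved from (3.5, 9.3) to (1.7, 8.9), a distance of √(1.8² + 0.4²) ≈ 1.8.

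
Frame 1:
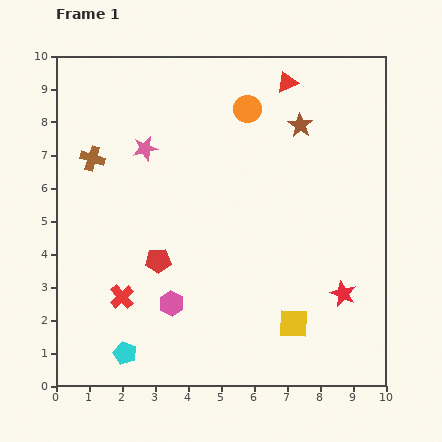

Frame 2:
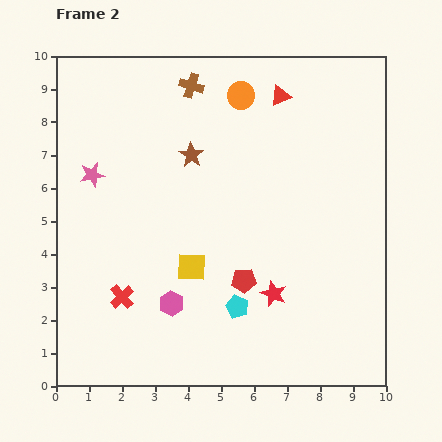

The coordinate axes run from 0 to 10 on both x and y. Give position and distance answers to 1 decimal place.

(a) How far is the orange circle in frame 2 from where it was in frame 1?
0.4

The orange circle moved from (5.8, 8.4) to (5.6, 8.8), a distance of √(0.2² + 0.4²) ≈ 0.4.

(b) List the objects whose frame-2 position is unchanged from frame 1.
the pink hexagon, the red cross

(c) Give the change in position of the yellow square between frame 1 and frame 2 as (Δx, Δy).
(-3.1, 1.7)

The yellow square was at (7.2, 1.9) in frame 1 and (4.1, 3.6) in frame 2.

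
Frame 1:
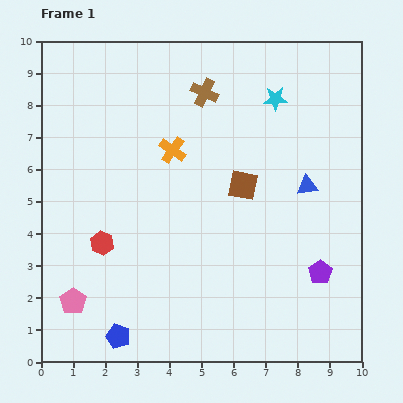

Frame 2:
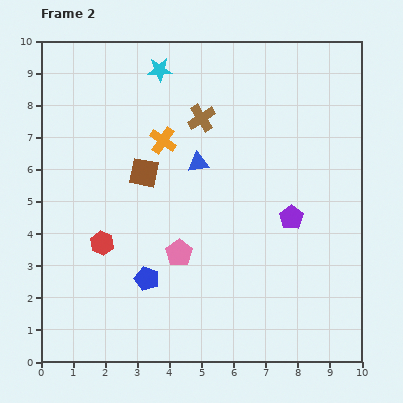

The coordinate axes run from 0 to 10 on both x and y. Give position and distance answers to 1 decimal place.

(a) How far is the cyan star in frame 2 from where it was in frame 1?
3.7

The cyan star moved from (7.3, 8.2) to (3.7, 9.1), a distance of √(3.6² + 0.9²) ≈ 3.7.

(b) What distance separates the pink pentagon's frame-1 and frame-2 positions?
3.6

The pink pentagon moved from (1.0, 1.9) to (4.3, 3.4), a distance of √(3.3² + 1.5²) ≈ 3.6.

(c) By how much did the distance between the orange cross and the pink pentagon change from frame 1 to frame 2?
-2.1

Distance in frame 1: 5.6. Distance in frame 2: 3.5.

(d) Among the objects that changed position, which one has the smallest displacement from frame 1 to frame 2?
the orange cross

(moved 0.4)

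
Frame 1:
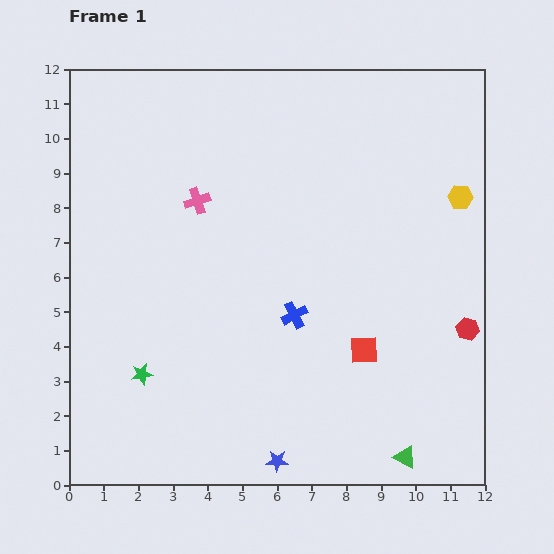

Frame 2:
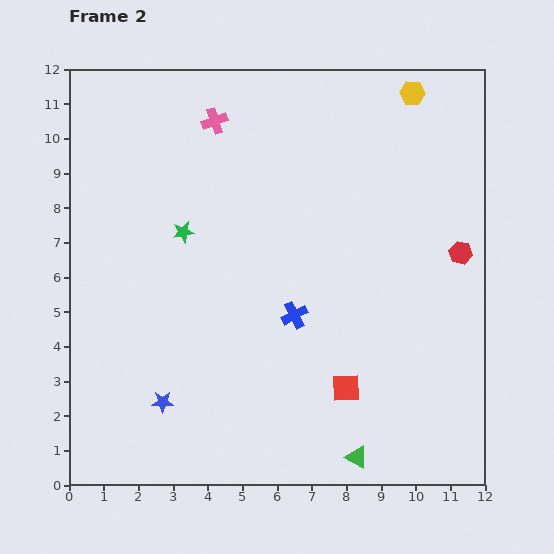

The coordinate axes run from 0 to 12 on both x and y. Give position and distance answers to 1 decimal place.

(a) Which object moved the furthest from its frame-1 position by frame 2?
the green star

(moved 4.3; next 3.7)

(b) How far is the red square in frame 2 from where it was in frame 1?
1.2

The red square moved from (8.5, 3.9) to (8.0, 2.8), a distance of √(0.5² + 1.1²) ≈ 1.2.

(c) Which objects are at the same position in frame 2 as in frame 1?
the blue cross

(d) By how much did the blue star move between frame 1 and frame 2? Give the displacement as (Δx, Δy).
(-3.3, 1.7)

The blue star was at (6.0, 0.7) in frame 1 and (2.7, 2.4) in frame 2.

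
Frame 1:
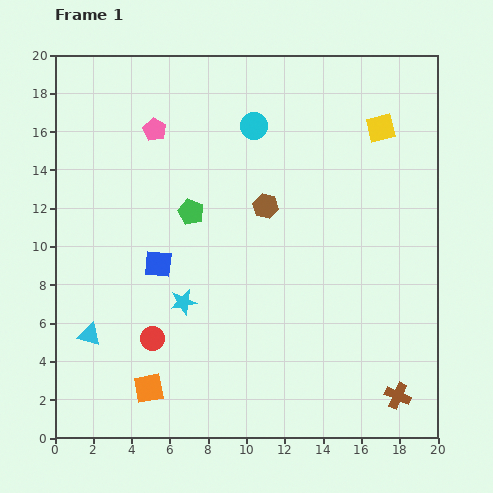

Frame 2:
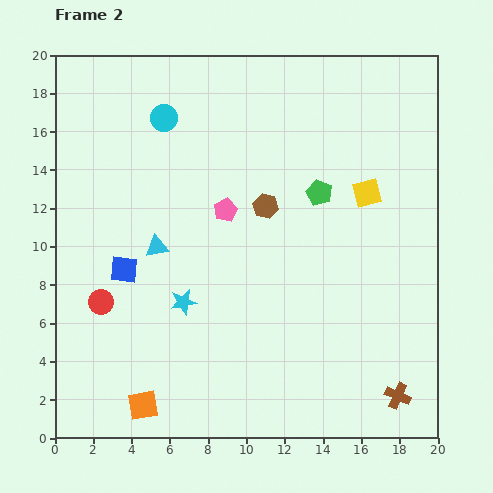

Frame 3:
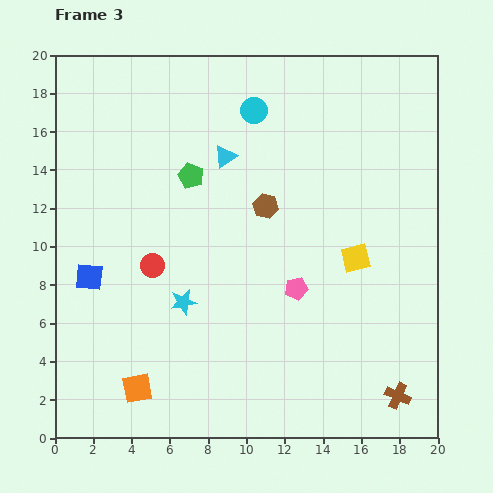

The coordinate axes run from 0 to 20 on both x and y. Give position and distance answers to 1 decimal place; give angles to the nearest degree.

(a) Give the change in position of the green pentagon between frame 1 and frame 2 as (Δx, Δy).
(6.7, 1.0)

The green pentagon was at (7.1, 11.8) in frame 1 and (13.8, 12.8) in frame 2.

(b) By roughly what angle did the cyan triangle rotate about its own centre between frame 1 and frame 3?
51° counter-clockwise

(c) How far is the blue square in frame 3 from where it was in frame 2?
1.8

The blue square moved from (3.6, 8.8) to (1.8, 8.4), a distance of √(1.8² + 0.4²) ≈ 1.8.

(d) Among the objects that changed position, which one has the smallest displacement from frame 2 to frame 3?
the orange square

(moved 0.9)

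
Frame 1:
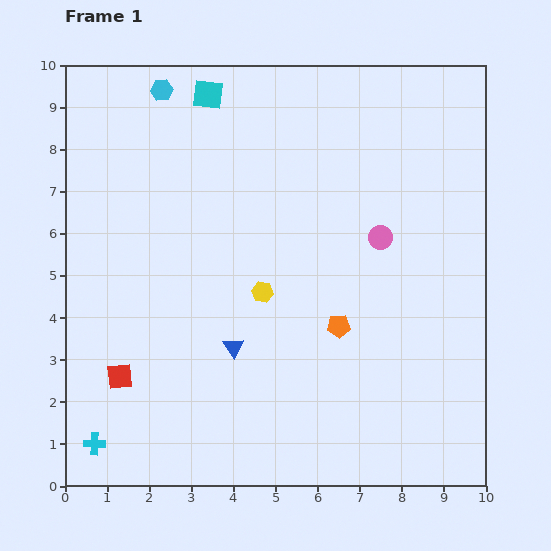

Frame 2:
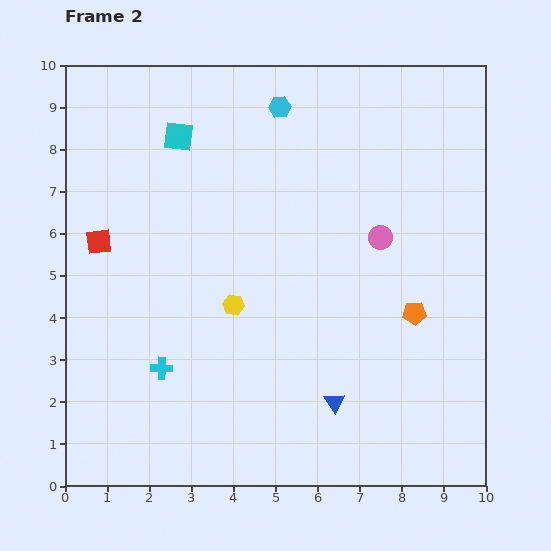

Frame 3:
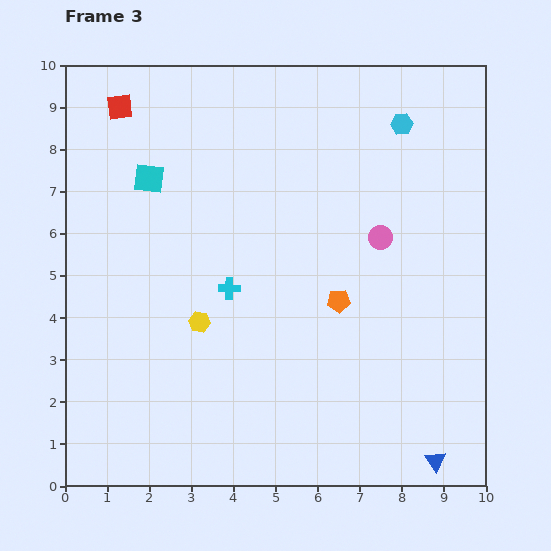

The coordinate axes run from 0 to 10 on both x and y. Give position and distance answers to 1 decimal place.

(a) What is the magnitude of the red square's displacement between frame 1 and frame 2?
3.2

The red square moved from (1.3, 2.6) to (0.8, 5.8), a distance of √(0.5² + 3.2²) ≈ 3.2.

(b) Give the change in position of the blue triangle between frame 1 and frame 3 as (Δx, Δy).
(4.8, -2.7)

The blue triangle was at (4.0, 3.3) in frame 1 and (8.8, 0.6) in frame 3.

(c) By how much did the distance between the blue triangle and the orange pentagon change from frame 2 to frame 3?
+1.6

Distance in frame 2: 2.8. Distance in frame 3: 4.4.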